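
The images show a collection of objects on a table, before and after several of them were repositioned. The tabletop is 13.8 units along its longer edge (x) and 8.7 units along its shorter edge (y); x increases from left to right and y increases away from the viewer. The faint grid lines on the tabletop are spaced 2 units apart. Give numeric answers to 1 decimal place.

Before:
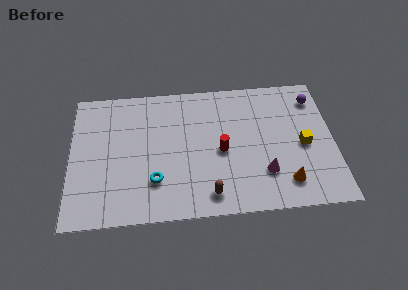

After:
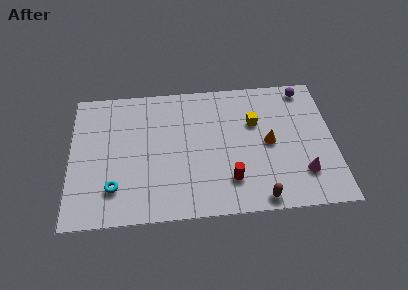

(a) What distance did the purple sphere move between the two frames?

0.9

The purple sphere was near (12.9, 7.0) before and (12.4, 7.7) after, so it travelled √(0.5² + 0.7²) ≈ 0.9 units.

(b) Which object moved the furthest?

the yellow cube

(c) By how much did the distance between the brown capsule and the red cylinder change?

-0.8

They were about 2.8 units apart before and 2.0 after — 0.8 units closer together.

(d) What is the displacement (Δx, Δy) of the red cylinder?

(0.4, -1.9)

The red cylinder was at about (7.9, 4.0) and moved to about (8.3, 2.1).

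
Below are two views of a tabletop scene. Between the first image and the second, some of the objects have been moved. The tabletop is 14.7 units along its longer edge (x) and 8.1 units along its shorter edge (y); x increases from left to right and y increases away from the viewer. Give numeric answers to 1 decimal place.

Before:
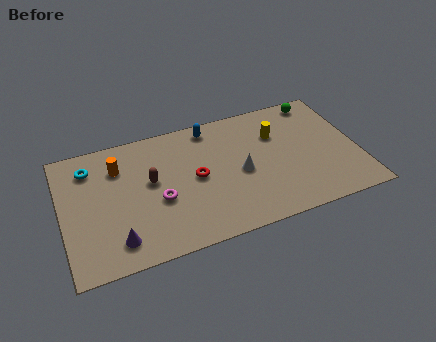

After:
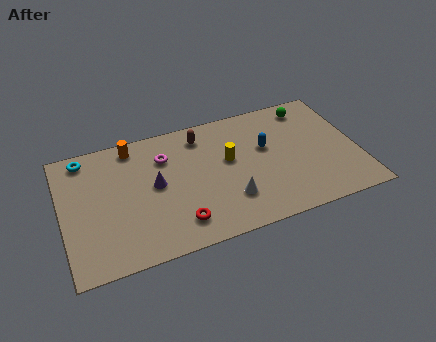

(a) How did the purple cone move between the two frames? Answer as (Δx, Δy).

(2.1, 2.8)

The purple cone started near (2.5, 1.5) and ended near (4.6, 4.3).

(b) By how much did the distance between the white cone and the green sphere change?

+1.0

Before: roughly 5.5 units apart; after: 6.5. That's 1.0 units further apart.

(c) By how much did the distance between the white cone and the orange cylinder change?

+0.3

The distance was about 6.3 in the first image and 6.6 in the second, so they moved 0.3 units further apart.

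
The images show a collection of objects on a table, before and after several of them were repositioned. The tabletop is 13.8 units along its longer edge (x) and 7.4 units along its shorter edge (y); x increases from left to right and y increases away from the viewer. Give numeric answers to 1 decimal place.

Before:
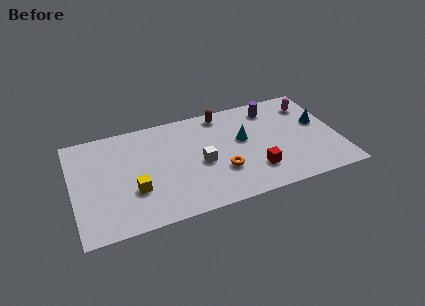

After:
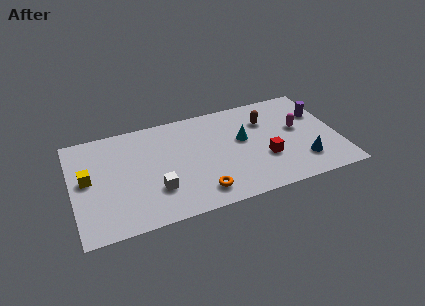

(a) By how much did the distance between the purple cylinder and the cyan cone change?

+1.7

The distance was about 2.5 in the first image and 4.2 in the second, so they moved 1.7 units further apart.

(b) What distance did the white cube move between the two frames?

2.6

The white cube was near (6.6, 3.3) before and (4.2, 2.2) after, so it travelled √(2.4² + 1.1²) ≈ 2.6 units.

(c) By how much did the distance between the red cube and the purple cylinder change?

-0.5

They were about 4.4 units apart before and 3.9 after — 0.5 units closer together.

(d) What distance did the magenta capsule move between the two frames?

1.8

The magenta capsule was near (12.6, 5.8) before and (11.8, 4.2) after, so it travelled √(0.8² + 1.6²) ≈ 1.8 units.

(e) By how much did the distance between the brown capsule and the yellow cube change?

+3.2

They were about 6.3 units apart before and 9.5 after — 3.2 units further apart.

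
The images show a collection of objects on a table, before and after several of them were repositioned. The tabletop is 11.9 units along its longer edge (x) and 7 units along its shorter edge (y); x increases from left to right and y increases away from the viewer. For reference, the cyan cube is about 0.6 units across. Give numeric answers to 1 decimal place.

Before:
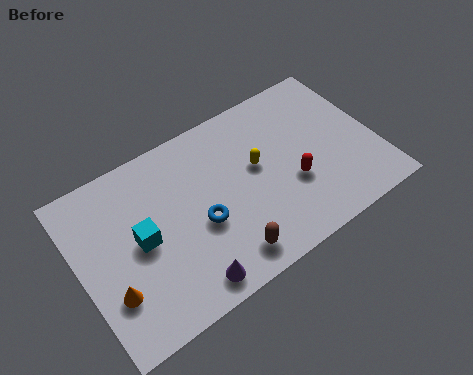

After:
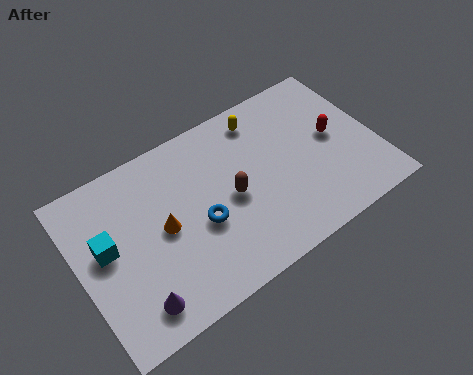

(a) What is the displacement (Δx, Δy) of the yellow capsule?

(0.5, 1.9)

From the two frames, the yellow capsule sits at roughly (7.2, 4.0) before and (7.7, 5.9) after.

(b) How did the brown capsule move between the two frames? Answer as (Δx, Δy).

(0.6, 2.2)

From the two frames, the brown capsule sits at roughly (5.4, 1.1) before and (6.0, 3.3) after.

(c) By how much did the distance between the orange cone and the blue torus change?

-2.3

They were about 3.8 units apart before and 1.5 after — 2.3 units closer together.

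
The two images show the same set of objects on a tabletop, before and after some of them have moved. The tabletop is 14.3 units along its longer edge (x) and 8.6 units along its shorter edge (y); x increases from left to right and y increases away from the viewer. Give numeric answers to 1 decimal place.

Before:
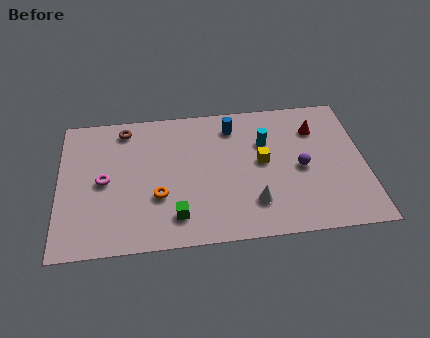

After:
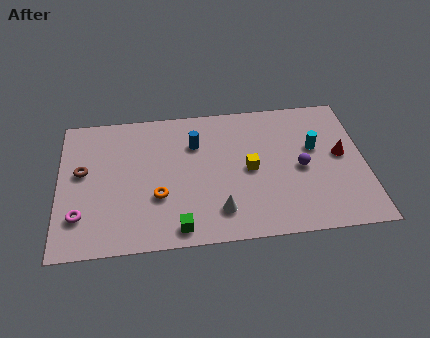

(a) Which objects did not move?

the purple sphere and the orange torus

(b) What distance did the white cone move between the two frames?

1.6

The white cone was near (9.0, 2.1) before and (7.4, 1.8) after, so it travelled √(1.6² + 0.3²) ≈ 1.6 units.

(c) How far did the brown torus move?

3.2

The brown torus was near (3.1, 7.4) before and (1.1, 4.9) after, so it travelled √(2.0² + 2.5²) ≈ 3.2 units.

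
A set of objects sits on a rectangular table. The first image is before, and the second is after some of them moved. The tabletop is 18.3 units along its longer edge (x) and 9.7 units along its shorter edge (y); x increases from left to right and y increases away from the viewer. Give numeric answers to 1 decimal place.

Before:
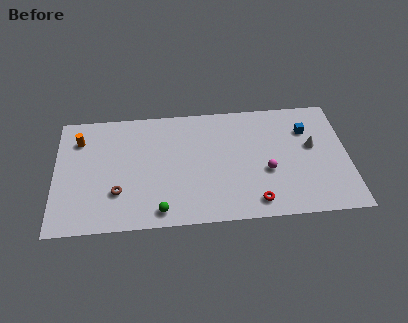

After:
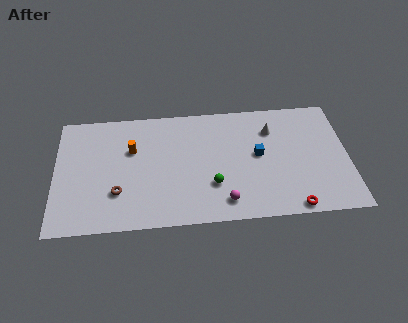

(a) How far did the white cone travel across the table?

3.0

The white cone moved from about (16.1, 5.6) to (13.6, 7.2), a distance of √(2.5² + 1.6²) ≈ 3.0.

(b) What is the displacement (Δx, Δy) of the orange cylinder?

(3.3, -1.1)

From the two frames, the orange cylinder sits at roughly (1.5, 7.4) before and (4.8, 6.3) after.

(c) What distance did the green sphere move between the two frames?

3.8

The green sphere moved from about (6.5, 1.2) to (9.8, 3.0), a distance of √(3.3² + 1.8²) ≈ 3.8.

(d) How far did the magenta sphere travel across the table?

3.5

The magenta sphere moved from about (13.2, 3.8) to (10.5, 1.6), a distance of √(2.7² + 2.2²) ≈ 3.5.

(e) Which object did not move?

the brown torus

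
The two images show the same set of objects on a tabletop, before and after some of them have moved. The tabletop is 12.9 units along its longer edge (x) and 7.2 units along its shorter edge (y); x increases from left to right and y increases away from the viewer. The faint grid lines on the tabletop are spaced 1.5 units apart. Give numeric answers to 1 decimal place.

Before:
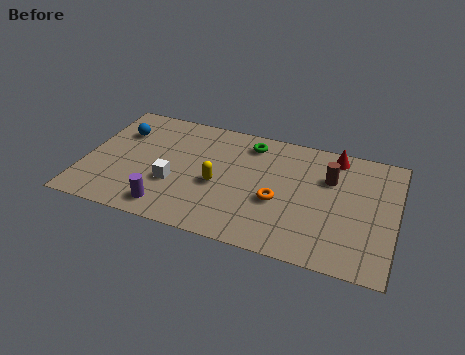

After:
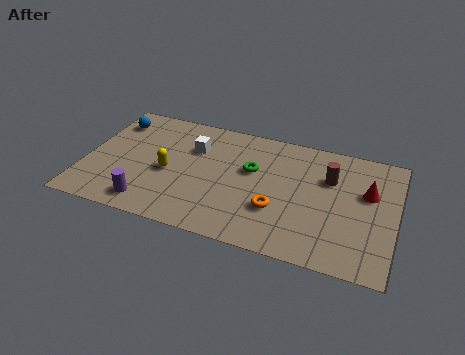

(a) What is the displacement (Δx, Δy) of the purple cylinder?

(-0.8, 0.0)

The purple cylinder was at about (3.7, 1.1) and moved to about (2.9, 1.1).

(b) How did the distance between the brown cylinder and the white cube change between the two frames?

-1.0

Before: roughly 6.7 units apart; after: 5.7. That's 1.0 units closer together.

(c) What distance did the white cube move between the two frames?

2.5

The white cube moved from about (3.8, 2.6) to (4.4, 5.0), a distance of √(0.6² + 2.4²) ≈ 2.5.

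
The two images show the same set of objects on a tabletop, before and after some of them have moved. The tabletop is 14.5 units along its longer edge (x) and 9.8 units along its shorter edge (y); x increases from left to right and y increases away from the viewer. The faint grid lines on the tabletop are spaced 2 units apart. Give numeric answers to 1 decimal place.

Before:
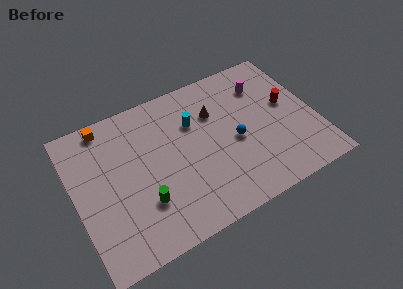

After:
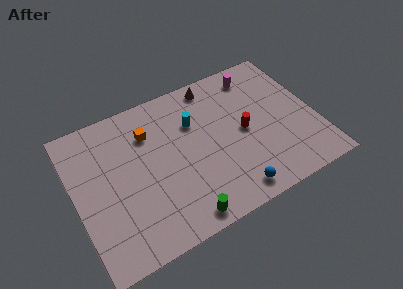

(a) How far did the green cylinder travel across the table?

2.8

The green cylinder was near (3.8, 2.9) before and (5.8, 1.0) after, so it travelled √(2.0² + 1.9²) ≈ 2.8 units.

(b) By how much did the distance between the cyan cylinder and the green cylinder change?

+0.7

They were about 5.2 units apart before and 5.9 after — 0.7 units further apart.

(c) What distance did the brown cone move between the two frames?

1.9

The brown cone was near (8.7, 6.8) before and (8.9, 8.7) after, so it travelled √(0.2² + 1.9²) ≈ 1.9 units.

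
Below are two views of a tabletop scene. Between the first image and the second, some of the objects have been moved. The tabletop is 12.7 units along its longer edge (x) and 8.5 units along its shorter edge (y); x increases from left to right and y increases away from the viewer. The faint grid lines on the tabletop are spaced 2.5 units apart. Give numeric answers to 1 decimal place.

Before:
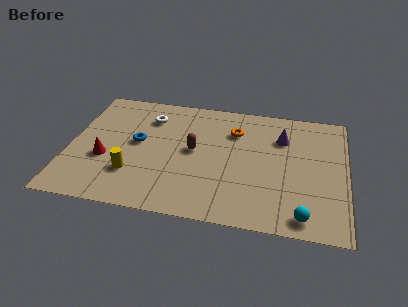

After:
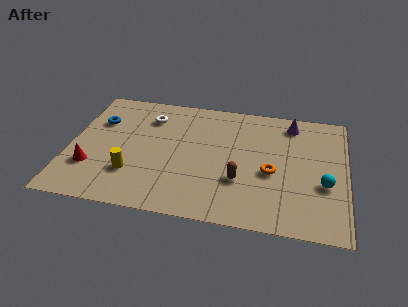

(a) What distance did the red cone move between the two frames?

0.9

The red cone was near (1.7, 3.2) before and (1.1, 2.5) after, so it travelled √(0.6² + 0.7²) ≈ 0.9 units.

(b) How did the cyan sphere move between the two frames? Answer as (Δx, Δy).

(0.9, 2.2)

The cyan sphere was at about (10.8, 1.0) and moved to about (11.7, 3.2).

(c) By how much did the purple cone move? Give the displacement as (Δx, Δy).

(0.4, 1.1)

The purple cone started near (9.7, 6.1) and ended near (10.1, 7.2).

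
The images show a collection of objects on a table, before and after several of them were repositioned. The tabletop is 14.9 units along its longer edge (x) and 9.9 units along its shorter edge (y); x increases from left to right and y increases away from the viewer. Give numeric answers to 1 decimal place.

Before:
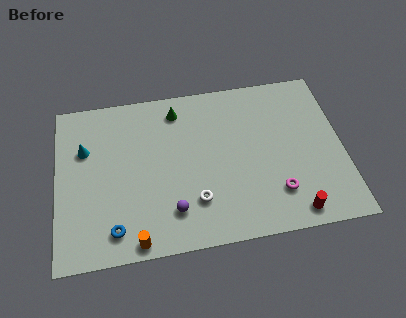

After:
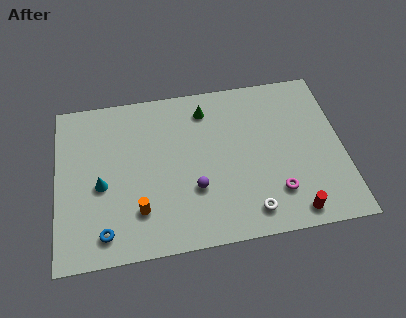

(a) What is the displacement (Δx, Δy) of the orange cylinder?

(0.2, 1.7)

From the two frames, the orange cylinder sits at roughly (4.0, 0.8) before and (4.2, 2.5) after.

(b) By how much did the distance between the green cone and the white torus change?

+1.2

Before: roughly 5.7 units apart; after: 6.9. That's 1.2 units further apart.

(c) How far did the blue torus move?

0.5

The blue torus was near (2.9, 1.6) before and (2.4, 1.5) after, so it travelled √(0.5² + 0.1²) ≈ 0.5 units.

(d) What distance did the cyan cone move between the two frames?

2.4

From (1.5, 6.6) to (2.3, 4.3), the cyan cone covered √(0.8² + 2.3²) ≈ 2.4 units.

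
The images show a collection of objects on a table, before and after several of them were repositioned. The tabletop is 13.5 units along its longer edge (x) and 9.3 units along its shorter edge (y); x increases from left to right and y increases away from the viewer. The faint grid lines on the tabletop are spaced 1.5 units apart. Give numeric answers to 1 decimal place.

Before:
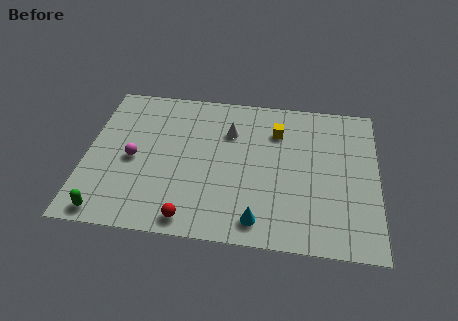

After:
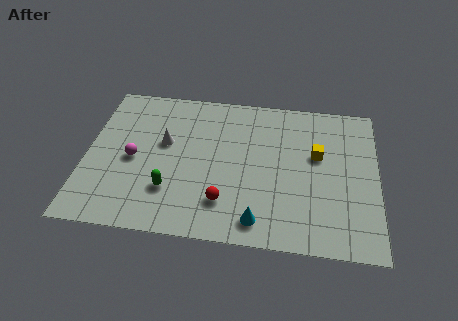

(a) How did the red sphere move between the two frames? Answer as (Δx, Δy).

(1.5, 1.2)

The red sphere started near (5.0, 1.0) and ended near (6.5, 2.2).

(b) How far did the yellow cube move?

2.3

The yellow cube was near (8.8, 6.9) before and (10.7, 5.6) after, so it travelled √(1.9² + 1.3²) ≈ 2.3 units.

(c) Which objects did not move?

the magenta sphere and the cyan cone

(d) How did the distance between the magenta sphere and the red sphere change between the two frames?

+0.5

The distance was about 4.3 in the first image and 4.8 in the second, so they moved 0.5 units further apart.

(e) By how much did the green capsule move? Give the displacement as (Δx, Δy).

(2.8, 1.7)

The green capsule started near (1.2, 0.9) and ended near (4.0, 2.6).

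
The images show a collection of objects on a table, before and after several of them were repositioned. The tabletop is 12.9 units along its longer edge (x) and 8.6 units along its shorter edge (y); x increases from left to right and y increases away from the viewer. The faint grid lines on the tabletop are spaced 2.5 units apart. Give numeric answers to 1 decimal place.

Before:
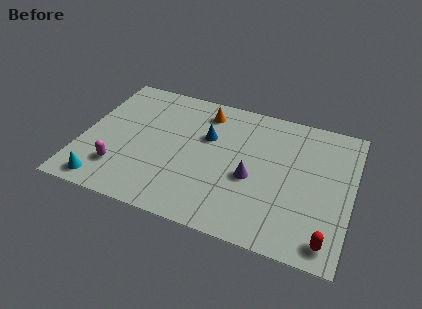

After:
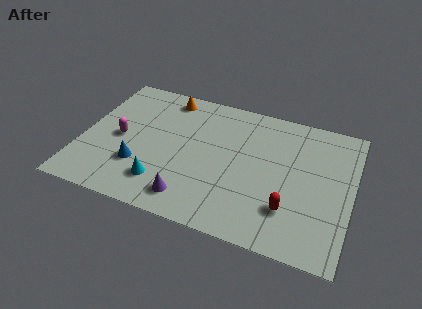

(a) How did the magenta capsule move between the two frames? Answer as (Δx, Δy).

(-0.2, 2.0)

From the two frames, the magenta capsule sits at roughly (2.0, 2.1) before and (1.8, 4.1) after.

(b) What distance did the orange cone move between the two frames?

1.9

From (5.6, 7.1) to (3.7, 7.5), the orange cone covered √(1.9² + 0.4²) ≈ 1.9 units.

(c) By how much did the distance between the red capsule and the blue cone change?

-0.3

They were about 7.5 units apart before and 7.2 after — 0.3 units closer together.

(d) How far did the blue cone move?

4.2

The blue cone moved from about (5.9, 5.5) to (2.9, 2.6), a distance of √(3.0² + 2.9²) ≈ 4.2.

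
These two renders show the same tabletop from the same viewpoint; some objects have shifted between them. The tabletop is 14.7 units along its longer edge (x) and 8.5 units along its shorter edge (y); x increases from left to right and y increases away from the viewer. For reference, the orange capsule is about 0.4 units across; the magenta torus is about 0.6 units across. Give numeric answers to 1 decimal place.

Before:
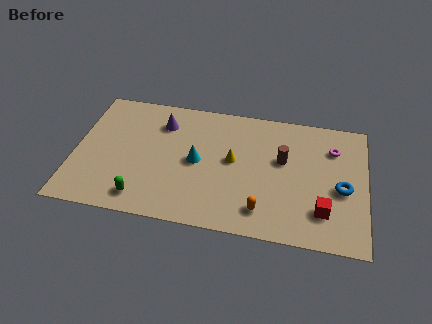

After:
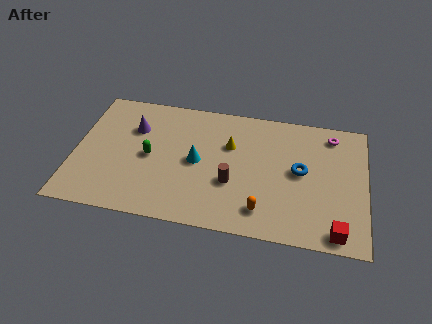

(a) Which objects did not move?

the orange capsule and the cyan cone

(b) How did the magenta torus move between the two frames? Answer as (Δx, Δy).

(-0.1, 0.9)

The magenta torus was at about (13.0, 6.3) and moved to about (12.9, 7.2).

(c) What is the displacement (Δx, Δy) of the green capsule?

(0.2, 2.8)

The green capsule started near (3.6, 1.3) and ended near (3.8, 4.1).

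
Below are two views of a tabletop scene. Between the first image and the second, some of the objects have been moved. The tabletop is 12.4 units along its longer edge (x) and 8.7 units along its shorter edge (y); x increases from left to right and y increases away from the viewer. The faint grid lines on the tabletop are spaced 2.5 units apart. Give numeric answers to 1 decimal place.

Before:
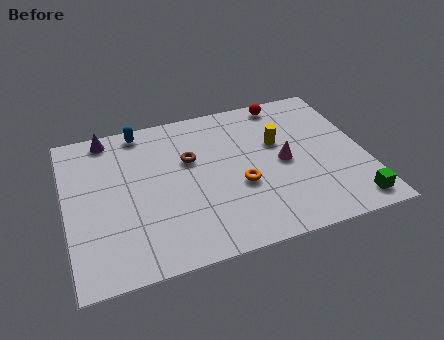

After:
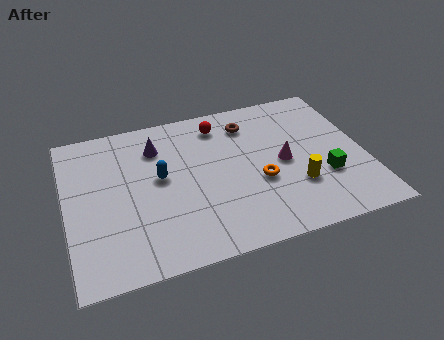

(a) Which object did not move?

the magenta cone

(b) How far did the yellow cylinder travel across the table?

2.7

From (8.9, 5.4) to (9.4, 2.7), the yellow cylinder covered √(0.5² + 2.7²) ≈ 2.7 units.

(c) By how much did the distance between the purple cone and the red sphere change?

-4.7

Before: roughly 7.5 units apart; after: 2.8. That's 4.7 units closer together.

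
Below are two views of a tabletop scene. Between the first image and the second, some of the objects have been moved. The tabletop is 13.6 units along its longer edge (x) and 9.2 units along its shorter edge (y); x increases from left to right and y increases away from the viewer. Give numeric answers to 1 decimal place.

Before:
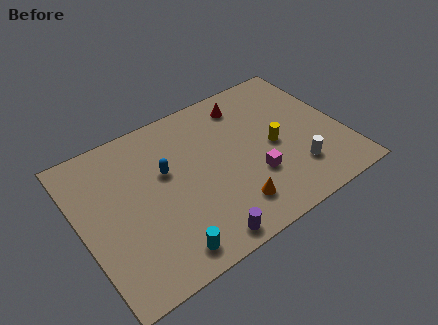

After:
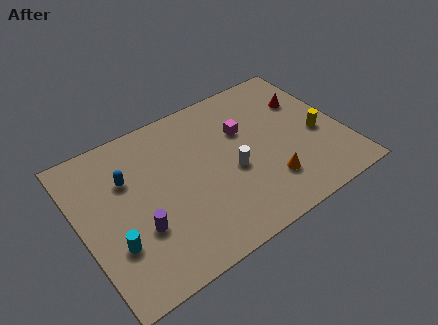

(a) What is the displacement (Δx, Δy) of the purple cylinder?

(-2.8, 2.2)

The purple cylinder started near (5.5, 0.9) and ended near (2.7, 3.1).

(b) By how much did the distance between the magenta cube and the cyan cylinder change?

+2.6

Before: roughly 5.3 units apart; after: 7.9. That's 2.6 units further apart.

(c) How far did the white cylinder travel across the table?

3.5

The white cylinder moved from about (10.8, 2.3) to (7.7, 3.9), a distance of √(3.1² + 1.6²) ≈ 3.5.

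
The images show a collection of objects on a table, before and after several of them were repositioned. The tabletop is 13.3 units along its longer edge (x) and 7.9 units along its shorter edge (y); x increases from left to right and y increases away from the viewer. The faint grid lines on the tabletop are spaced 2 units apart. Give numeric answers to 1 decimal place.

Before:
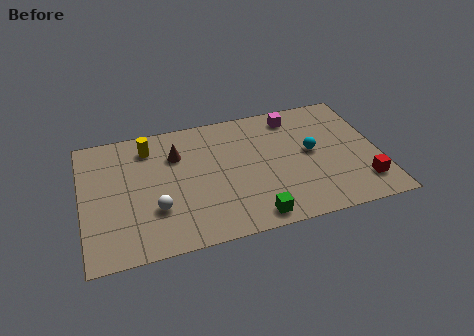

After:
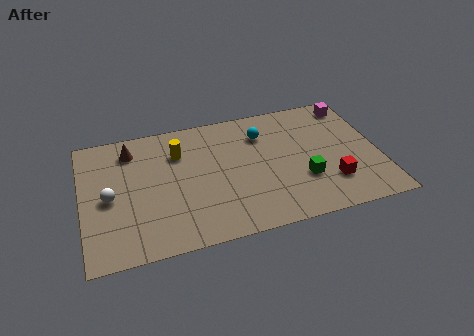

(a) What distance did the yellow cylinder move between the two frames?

1.5

The yellow cylinder moved from about (3.1, 6.4) to (4.4, 5.7), a distance of √(1.3² + 0.7²) ≈ 1.5.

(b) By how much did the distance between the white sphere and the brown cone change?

-0.4

Before: roughly 3.3 units apart; after: 2.9. That's 0.4 units closer together.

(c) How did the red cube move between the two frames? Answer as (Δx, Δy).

(-1.4, 0.4)

The red cube was at about (12.4, 1.7) and moved to about (11.0, 2.1).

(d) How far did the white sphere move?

2.3

The white sphere was near (3.2, 2.5) before and (1.2, 3.7) after, so it travelled √(2.0² + 1.2²) ≈ 2.3 units.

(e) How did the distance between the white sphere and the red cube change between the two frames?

+0.7

They were about 9.2 units apart before and 9.9 after — 0.7 units further apart.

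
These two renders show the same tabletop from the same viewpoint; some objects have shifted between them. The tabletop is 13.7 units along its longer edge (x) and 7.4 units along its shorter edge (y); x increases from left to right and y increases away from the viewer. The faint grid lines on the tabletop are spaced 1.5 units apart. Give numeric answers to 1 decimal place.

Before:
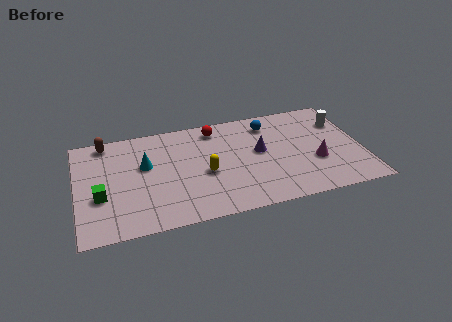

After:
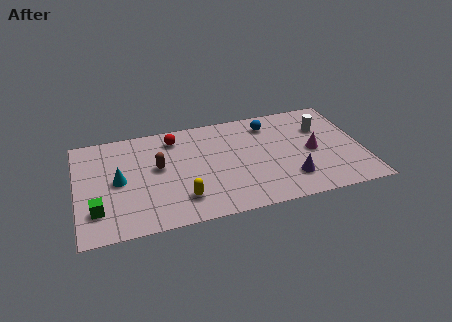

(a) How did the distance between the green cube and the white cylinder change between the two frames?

-0.6

They were about 12.1 units apart before and 11.5 after — 0.6 units closer together.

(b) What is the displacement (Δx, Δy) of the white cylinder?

(-1.0, -0.2)

The white cylinder was at about (12.9, 5.3) and moved to about (11.9, 5.1).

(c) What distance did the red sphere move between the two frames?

2.0

The red sphere was near (6.8, 6.3) before and (4.8, 6.1) after, so it travelled √(2.0² + 0.2²) ≈ 2.0 units.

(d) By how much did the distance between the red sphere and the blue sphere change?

+2.0

The distance was about 2.6 in the first image and 4.6 in the second, so they moved 2.0 units further apart.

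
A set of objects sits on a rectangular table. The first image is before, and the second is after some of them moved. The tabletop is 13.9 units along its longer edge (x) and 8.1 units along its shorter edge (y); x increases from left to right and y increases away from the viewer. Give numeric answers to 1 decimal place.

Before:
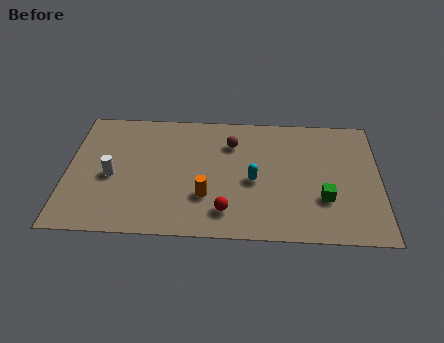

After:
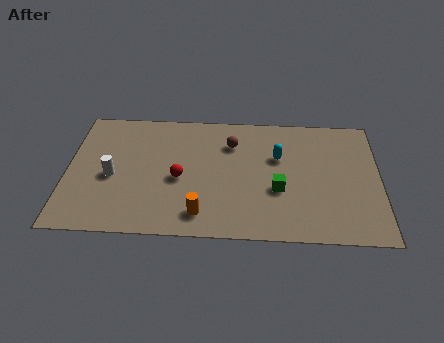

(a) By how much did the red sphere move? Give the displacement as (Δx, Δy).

(-2.1, 2.0)

The red sphere started near (7.1, 1.6) and ended near (5.0, 3.6).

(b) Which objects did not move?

the white cylinder and the brown sphere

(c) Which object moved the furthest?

the red sphere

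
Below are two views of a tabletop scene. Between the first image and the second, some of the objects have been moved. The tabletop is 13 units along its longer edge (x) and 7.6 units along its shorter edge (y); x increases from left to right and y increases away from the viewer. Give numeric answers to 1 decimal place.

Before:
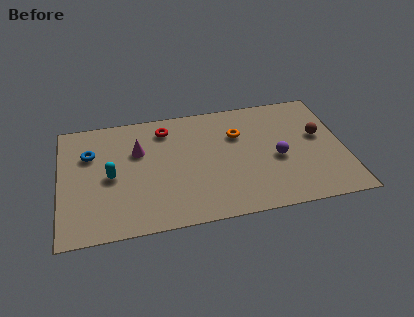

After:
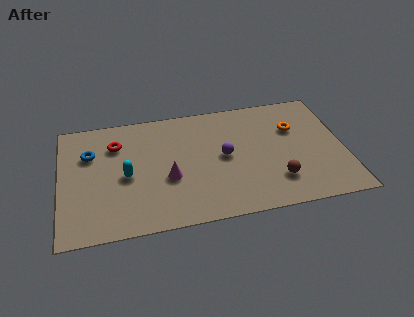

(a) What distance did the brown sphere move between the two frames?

3.3

The brown sphere moved from about (11.9, 4.4) to (9.8, 1.9), a distance of √(2.1² + 2.5²) ≈ 3.3.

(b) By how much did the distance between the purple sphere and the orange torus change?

+1.0

Before: roughly 2.5 units apart; after: 3.5. That's 1.0 units further apart.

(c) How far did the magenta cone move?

2.4

The magenta cone was near (3.6, 5.0) before and (4.9, 3.0) after, so it travelled √(1.3² + 2.0²) ≈ 2.4 units.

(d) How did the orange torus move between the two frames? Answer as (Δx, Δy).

(2.6, -0.1)

The orange torus started near (8.2, 5.2) and ended near (10.8, 5.1).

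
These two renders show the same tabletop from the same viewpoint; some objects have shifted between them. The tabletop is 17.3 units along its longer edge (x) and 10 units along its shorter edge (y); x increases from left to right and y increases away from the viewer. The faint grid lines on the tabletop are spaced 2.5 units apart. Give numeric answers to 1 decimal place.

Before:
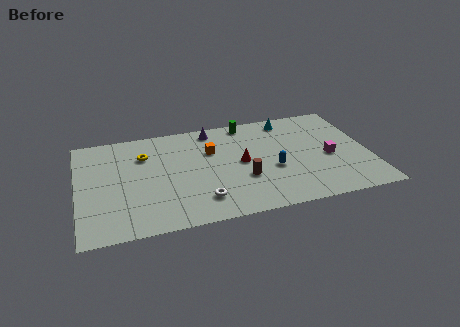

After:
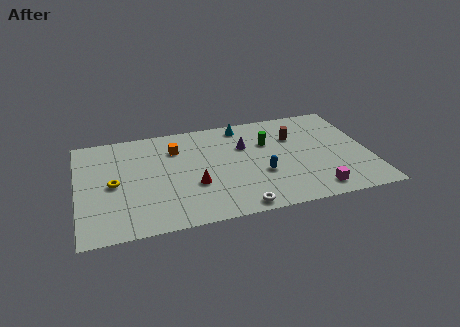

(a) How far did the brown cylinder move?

4.7

The brown cylinder moved from about (9.7, 3.5) to (13.0, 6.9), a distance of √(3.3² + 3.4²) ≈ 4.7.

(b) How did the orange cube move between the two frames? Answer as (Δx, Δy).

(-2.1, 0.7)

The orange cube started near (8.0, 6.7) and ended near (5.9, 7.4).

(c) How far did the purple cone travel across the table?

2.8

The purple cone was near (8.2, 8.8) before and (10.0, 6.7) after, so it travelled √(1.8² + 2.1²) ≈ 2.8 units.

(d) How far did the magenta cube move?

3.2

The magenta cube was near (14.9, 4.4) before and (13.8, 1.4) after, so it travelled √(1.1² + 3.0²) ≈ 3.2 units.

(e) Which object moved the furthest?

the brown cylinder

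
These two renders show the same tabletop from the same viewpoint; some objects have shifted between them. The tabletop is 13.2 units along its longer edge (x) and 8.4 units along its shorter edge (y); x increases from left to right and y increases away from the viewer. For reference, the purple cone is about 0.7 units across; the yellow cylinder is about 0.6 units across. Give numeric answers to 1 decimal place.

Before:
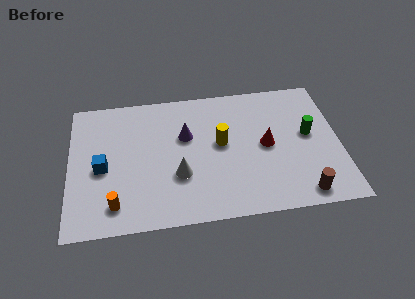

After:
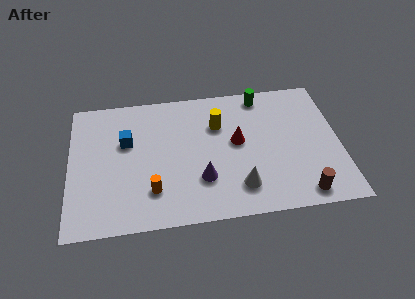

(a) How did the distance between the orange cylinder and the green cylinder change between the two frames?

-2.4

Before: roughly 10.0 units apart; after: 7.6. That's 2.4 units closer together.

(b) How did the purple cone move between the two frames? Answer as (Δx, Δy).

(0.7, -2.8)

From the two frames, the purple cone sits at roughly (5.7, 5.3) before and (6.4, 2.5) after.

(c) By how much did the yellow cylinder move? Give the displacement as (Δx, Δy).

(-0.1, 1.2)

The yellow cylinder was at about (7.4, 4.6) and moved to about (7.3, 5.8).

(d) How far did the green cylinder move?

3.6

From (11.7, 4.6) to (9.5, 7.4), the green cylinder covered √(2.2² + 2.8²) ≈ 3.6 units.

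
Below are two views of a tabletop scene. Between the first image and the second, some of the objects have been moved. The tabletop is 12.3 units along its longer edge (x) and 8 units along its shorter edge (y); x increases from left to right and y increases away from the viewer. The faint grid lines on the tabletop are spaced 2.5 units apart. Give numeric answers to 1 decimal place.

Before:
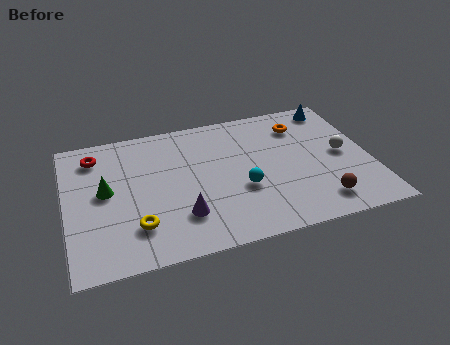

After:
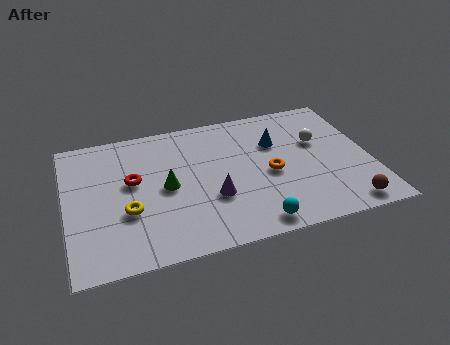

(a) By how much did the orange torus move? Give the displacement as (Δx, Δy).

(-1.5, -2.6)

The orange torus started near (9.7, 6.2) and ended near (8.2, 3.6).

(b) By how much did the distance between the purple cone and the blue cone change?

-4.5

They were about 8.3 units apart before and 3.8 after — 4.5 units closer together.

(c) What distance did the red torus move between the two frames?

2.4

The red torus was near (1.3, 6.5) before and (2.7, 4.6) after, so it travelled √(1.4² + 1.9²) ≈ 2.4 units.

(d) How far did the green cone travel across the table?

2.4

From (1.6, 4.3) to (4.0, 3.9), the green cone covered √(2.4² + 0.4²) ≈ 2.4 units.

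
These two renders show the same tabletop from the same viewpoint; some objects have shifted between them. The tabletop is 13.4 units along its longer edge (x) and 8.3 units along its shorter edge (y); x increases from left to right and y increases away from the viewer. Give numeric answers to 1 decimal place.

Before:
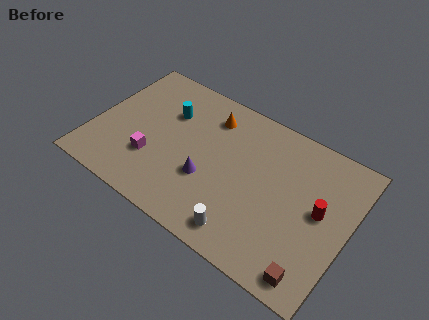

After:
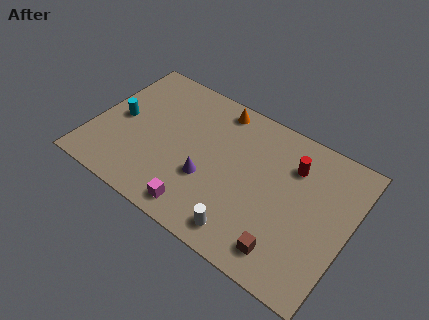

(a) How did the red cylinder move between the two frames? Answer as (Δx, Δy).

(-1.7, 1.7)

From the two frames, the red cylinder sits at roughly (11.9, 4.4) before and (10.2, 6.1) after.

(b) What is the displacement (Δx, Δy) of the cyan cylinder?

(-2.3, -1.6)

From the two frames, the cyan cylinder sits at roughly (3.6, 5.7) before and (1.3, 4.1) after.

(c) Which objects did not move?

the purple cone and the white cylinder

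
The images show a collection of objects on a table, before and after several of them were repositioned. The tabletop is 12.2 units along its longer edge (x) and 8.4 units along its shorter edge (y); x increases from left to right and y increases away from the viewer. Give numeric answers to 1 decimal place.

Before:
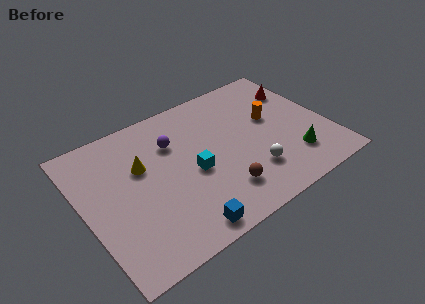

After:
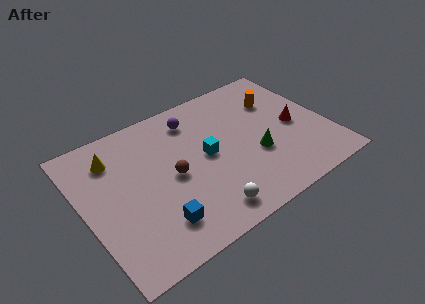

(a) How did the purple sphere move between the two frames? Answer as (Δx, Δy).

(1.2, 0.9)

The purple sphere was at about (4.7, 5.9) and moved to about (5.9, 6.8).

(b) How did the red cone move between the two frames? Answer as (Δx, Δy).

(-0.6, -2.2)

The red cone was at about (11.2, 6.1) and moved to about (10.6, 3.9).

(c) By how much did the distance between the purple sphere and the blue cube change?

+0.7

The distance was about 5.0 in the first image and 5.7 in the second, so they moved 0.7 units further apart.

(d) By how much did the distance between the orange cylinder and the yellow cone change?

+1.7

Before: roughly 6.6 units apart; after: 8.3. That's 1.7 units further apart.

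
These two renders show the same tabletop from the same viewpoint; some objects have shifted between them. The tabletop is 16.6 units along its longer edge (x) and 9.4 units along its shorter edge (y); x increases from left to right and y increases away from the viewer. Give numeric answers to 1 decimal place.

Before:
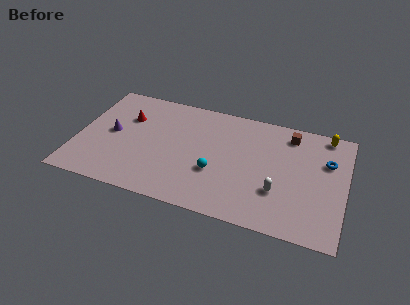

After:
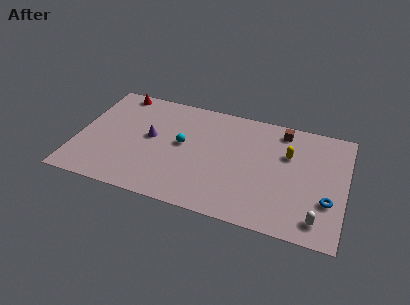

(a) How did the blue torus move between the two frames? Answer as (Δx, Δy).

(0.2, -3.2)

The blue torus started near (15.4, 6.3) and ended near (15.6, 3.1).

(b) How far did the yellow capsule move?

3.2

The yellow capsule moved from about (15.2, 8.5) to (13.0, 6.2), a distance of √(2.2² + 2.3²) ≈ 3.2.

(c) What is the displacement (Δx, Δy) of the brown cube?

(-0.5, 0.2)

From the two frames, the brown cube sits at roughly (13.0, 7.9) before and (12.5, 8.1) after.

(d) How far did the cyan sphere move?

2.8

From (8.7, 3.4) to (6.5, 5.1), the cyan sphere covered √(2.2² + 1.7²) ≈ 2.8 units.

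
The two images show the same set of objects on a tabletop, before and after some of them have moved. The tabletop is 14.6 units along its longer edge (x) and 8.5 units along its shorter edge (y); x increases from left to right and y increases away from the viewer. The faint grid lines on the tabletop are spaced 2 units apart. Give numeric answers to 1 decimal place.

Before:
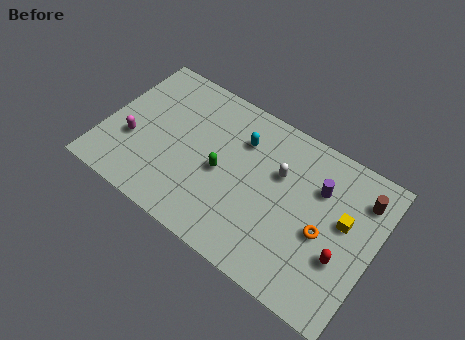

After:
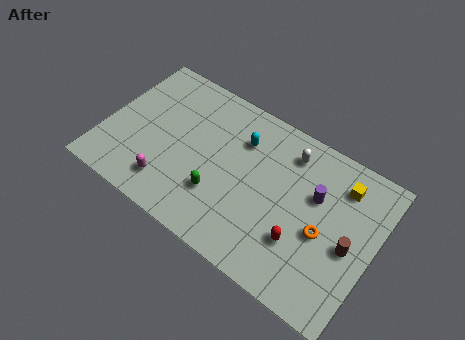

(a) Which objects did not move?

the orange torus and the cyan capsule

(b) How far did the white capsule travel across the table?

1.4

The white capsule moved from about (9.3, 5.5) to (9.6, 6.9), a distance of √(0.3² + 1.4²) ≈ 1.4.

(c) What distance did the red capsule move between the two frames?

2.1

From (13.1, 3.0) to (11.0, 2.6), the red capsule covered √(2.1² + 0.4²) ≈ 2.1 units.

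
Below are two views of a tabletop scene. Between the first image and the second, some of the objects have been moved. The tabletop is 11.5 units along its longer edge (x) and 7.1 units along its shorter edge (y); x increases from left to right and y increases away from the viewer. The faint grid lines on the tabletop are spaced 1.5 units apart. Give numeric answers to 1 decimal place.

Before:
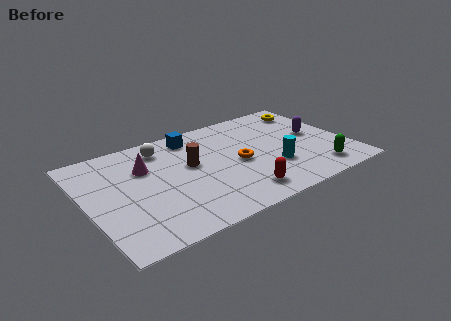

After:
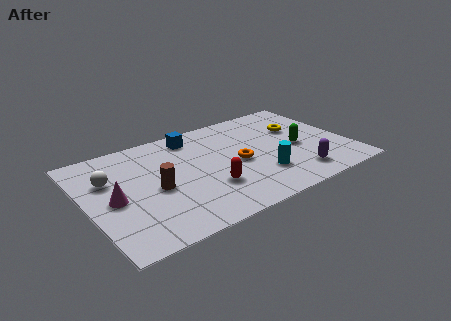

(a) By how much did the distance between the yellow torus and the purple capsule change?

+1.4

The distance was about 2.0 in the first image and 3.4 in the second, so they moved 1.4 units further apart.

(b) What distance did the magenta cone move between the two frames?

2.2

From (2.7, 4.8) to (1.1, 3.3), the magenta cone covered √(1.6² + 1.5²) ≈ 2.2 units.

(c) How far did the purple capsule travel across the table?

2.8

The purple capsule moved from about (10.2, 3.8) to (8.9, 1.3), a distance of √(1.3² + 2.5²) ≈ 2.8.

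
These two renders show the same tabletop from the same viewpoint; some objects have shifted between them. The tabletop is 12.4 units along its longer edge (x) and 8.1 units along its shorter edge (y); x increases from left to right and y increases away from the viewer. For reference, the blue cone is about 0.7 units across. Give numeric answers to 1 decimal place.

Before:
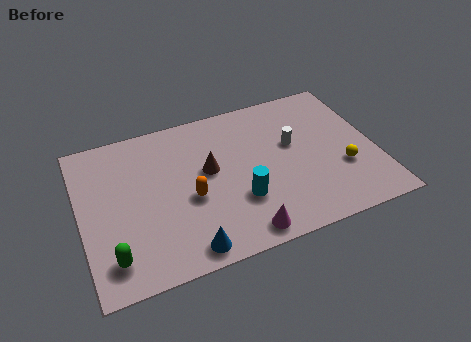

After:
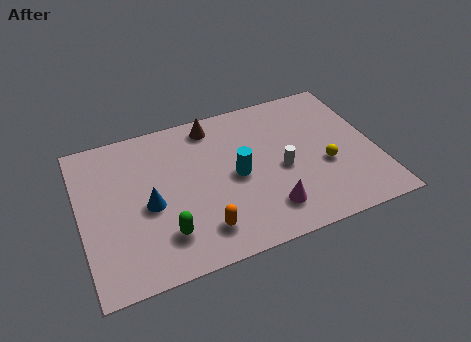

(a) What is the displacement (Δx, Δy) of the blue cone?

(-1.3, 2.7)

The blue cone started near (4.1, 0.9) and ended near (2.8, 3.6).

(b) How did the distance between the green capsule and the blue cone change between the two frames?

-1.3

Before: roughly 3.1 units apart; after: 1.8. That's 1.3 units closer together.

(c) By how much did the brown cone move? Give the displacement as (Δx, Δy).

(0.4, 2.4)

The brown cone was at about (5.4, 4.6) and moved to about (5.8, 7.0).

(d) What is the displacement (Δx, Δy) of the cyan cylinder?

(0.0, 1.3)

The cyan cylinder was at about (6.5, 2.6) and moved to about (6.5, 3.9).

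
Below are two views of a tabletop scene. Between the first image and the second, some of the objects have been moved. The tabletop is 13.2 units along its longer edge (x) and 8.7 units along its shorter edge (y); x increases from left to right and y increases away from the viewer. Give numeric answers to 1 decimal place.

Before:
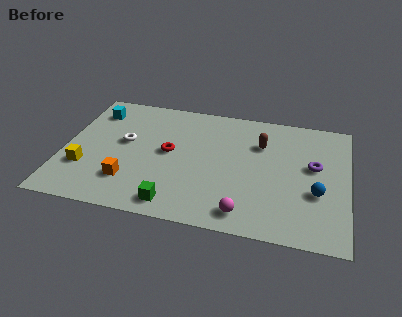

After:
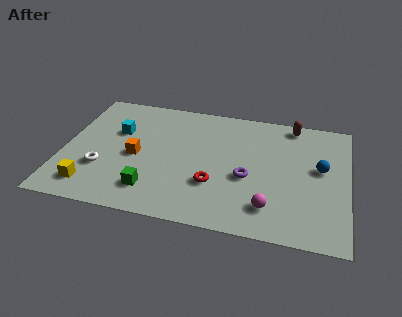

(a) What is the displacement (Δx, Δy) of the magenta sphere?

(1.1, 0.6)

The magenta sphere was at about (8.6, 1.2) and moved to about (9.7, 1.8).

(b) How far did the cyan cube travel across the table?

1.8

The cyan cube was near (1.2, 6.9) before and (2.4, 5.6) after, so it travelled √(1.2² + 1.3²) ≈ 1.8 units.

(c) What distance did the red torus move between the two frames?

2.8

From (4.9, 4.6) to (7.1, 2.8), the red torus covered √(2.2² + 1.8²) ≈ 2.8 units.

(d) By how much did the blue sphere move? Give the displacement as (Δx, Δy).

(0.1, 1.7)

From the two frames, the blue sphere sits at roughly (11.8, 3.2) before and (11.9, 4.9) after.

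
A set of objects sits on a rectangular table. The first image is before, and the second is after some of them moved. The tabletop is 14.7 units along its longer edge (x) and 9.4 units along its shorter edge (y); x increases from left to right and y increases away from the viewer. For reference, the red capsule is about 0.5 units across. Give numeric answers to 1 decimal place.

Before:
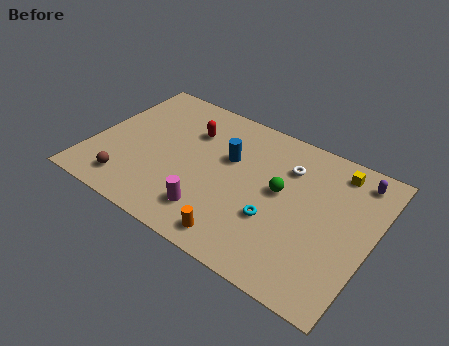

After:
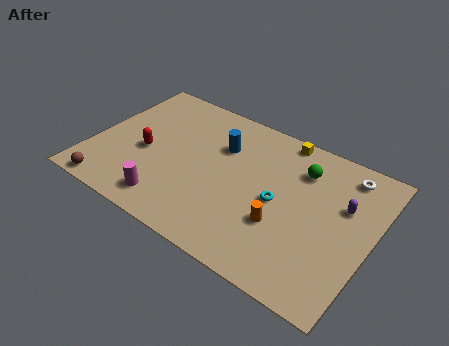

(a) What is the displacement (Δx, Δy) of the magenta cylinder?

(-2.2, -0.5)

From the two frames, the magenta cylinder sits at roughly (6.8, 2.0) before and (4.6, 1.5) after.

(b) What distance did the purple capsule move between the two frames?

2.0

The purple capsule moved from about (13.5, 8.0) to (13.1, 6.0), a distance of √(0.4² + 2.0²) ≈ 2.0.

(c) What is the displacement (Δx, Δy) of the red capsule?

(-2.0, -2.6)

The red capsule was at about (4.8, 6.7) and moved to about (2.8, 4.1).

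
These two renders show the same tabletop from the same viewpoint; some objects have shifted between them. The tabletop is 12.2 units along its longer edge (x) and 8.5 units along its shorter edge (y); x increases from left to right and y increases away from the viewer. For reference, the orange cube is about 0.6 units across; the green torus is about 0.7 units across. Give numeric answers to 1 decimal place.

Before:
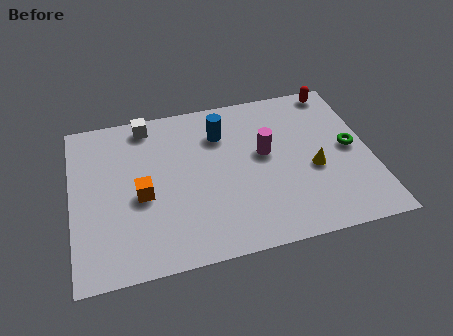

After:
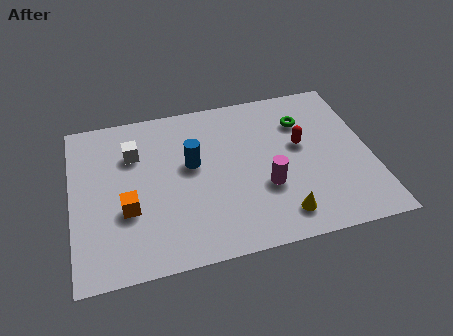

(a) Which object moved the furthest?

the red capsule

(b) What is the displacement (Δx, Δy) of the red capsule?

(-1.7, -2.8)

From the two frames, the red capsule sits at roughly (11.1, 7.7) before and (9.4, 4.9) after.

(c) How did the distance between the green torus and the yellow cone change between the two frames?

+3.2

Before: roughly 1.8 units apart; after: 5.0. That's 3.2 units further apart.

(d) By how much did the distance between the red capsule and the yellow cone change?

-0.7

The distance was about 4.4 in the first image and 3.7 in the second, so they moved 0.7 units closer together.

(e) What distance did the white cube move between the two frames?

1.6

The white cube was near (3.2, 7.5) before and (2.6, 6.0) after, so it travelled √(0.6² + 1.5²) ≈ 1.6 units.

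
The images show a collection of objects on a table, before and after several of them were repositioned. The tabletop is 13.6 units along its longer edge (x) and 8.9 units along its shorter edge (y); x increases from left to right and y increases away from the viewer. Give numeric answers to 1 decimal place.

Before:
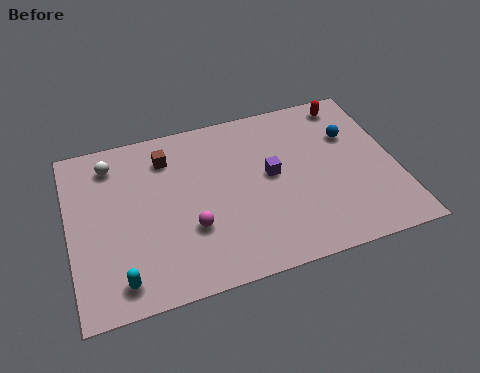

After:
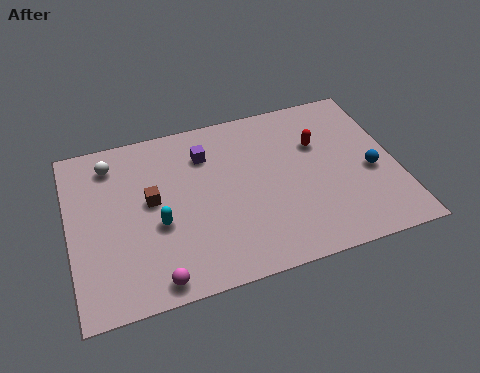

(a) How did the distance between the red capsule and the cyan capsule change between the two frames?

-4.7

They were about 12.0 units apart before and 7.3 after — 4.7 units closer together.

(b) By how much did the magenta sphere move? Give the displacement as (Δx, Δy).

(-1.6, -2.1)

The magenta sphere started near (4.9, 3.0) and ended near (3.3, 0.9).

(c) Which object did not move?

the white sphere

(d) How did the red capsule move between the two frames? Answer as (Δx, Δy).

(-1.5, -1.9)

The red capsule was at about (12.0, 7.8) and moved to about (10.5, 5.9).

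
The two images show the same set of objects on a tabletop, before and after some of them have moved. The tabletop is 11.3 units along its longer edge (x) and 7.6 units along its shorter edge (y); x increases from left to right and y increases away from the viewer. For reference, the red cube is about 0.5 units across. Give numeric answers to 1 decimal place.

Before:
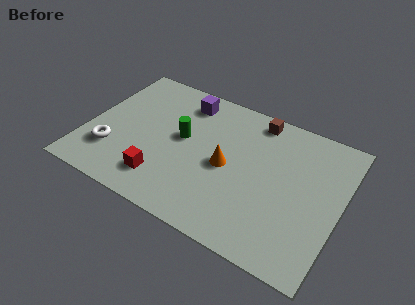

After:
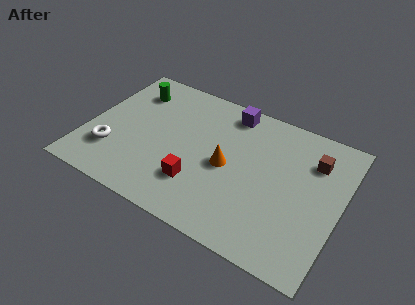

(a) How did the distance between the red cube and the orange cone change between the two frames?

-1.4

Before: roughly 3.3 units apart; after: 1.9. That's 1.4 units closer together.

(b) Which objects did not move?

the orange cone and the white torus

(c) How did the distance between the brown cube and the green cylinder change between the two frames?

+4.4

The distance was about 3.9 in the first image and 8.3 in the second, so they moved 4.4 units further apart.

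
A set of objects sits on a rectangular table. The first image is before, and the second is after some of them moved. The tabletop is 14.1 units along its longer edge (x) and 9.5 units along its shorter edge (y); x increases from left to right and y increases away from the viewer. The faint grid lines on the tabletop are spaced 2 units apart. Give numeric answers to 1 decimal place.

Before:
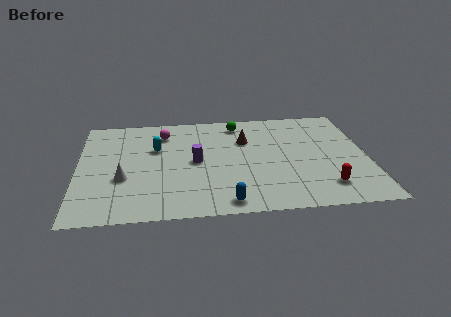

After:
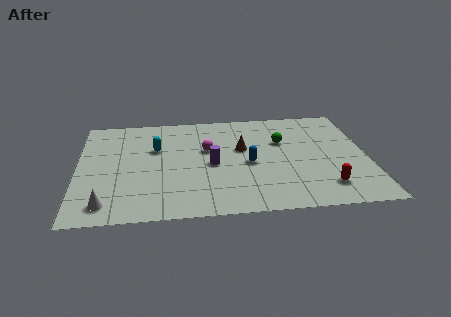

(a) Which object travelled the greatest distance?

the blue capsule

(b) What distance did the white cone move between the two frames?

2.2

The white cone moved from about (2.2, 3.5) to (1.4, 1.4), a distance of √(0.8² + 2.1²) ≈ 2.2.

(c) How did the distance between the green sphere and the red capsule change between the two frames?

-2.7

The distance was about 7.4 in the first image and 4.7 in the second, so they moved 2.7 units closer together.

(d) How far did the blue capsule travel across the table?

3.5

From (7.1, 1.0) to (8.3, 4.3), the blue capsule covered √(1.2² + 3.3²) ≈ 3.5 units.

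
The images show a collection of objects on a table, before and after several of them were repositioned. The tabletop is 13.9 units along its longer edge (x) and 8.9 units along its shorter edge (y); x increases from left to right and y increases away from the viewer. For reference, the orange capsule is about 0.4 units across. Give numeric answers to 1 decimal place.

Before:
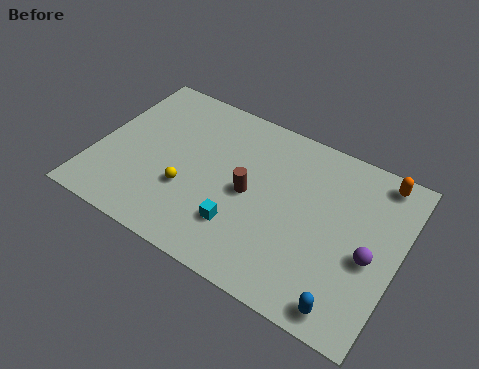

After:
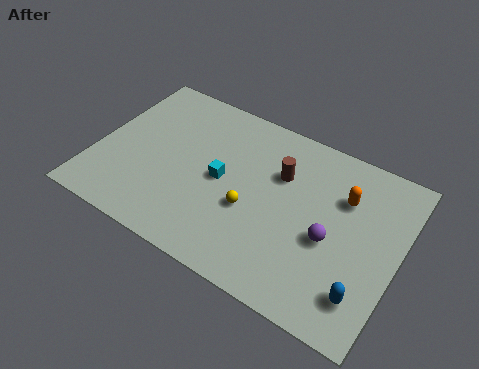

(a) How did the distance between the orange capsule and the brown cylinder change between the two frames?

-3.7

They were about 6.6 units apart before and 2.9 after — 3.7 units closer together.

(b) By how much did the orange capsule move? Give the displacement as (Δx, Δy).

(-1.4, -1.7)

From the two frames, the orange capsule sits at roughly (12.6, 7.9) before and (11.2, 6.2) after.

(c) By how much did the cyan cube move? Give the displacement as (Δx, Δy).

(-1.2, 2.0)

The cyan cube was at about (7.0, 2.4) and moved to about (5.8, 4.4).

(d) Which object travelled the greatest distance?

the yellow sphere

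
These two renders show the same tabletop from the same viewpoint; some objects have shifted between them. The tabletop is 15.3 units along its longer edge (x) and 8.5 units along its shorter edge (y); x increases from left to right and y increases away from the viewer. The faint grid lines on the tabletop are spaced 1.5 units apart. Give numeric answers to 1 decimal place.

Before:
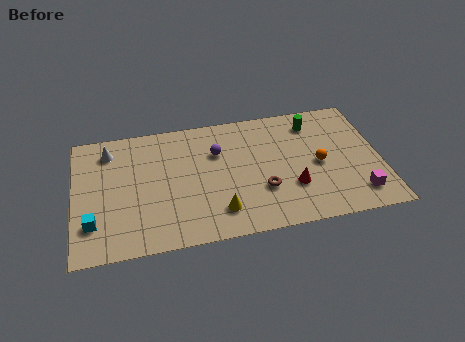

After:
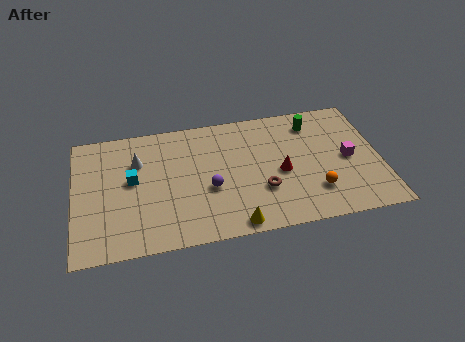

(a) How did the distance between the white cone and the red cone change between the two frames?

-2.5

Before: roughly 9.9 units apart; after: 7.4. That's 2.5 units closer together.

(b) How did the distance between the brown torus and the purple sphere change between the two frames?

-1.0

The distance was about 3.7 in the first image and 2.7 in the second, so they moved 1.0 units closer together.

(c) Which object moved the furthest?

the cyan cube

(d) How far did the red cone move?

1.2

From (10.8, 2.7) to (10.3, 3.8), the red cone covered √(0.5² + 1.1²) ≈ 1.2 units.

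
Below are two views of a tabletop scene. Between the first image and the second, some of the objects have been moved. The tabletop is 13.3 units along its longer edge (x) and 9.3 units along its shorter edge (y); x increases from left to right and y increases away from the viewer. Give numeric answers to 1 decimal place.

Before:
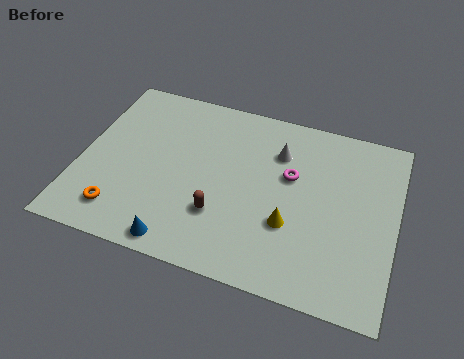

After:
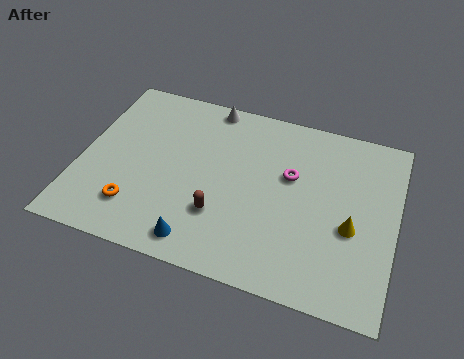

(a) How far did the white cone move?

3.5

The white cone moved from about (8.2, 6.8) to (5.1, 8.5), a distance of √(3.1² + 1.7²) ≈ 3.5.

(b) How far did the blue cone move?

0.9

The blue cone was near (4.6, 0.9) before and (5.4, 1.2) after, so it travelled √(0.8² + 0.3²) ≈ 0.9 units.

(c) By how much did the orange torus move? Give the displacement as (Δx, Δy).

(0.6, 0.4)

The orange torus started near (2.0, 1.7) and ended near (2.6, 2.1).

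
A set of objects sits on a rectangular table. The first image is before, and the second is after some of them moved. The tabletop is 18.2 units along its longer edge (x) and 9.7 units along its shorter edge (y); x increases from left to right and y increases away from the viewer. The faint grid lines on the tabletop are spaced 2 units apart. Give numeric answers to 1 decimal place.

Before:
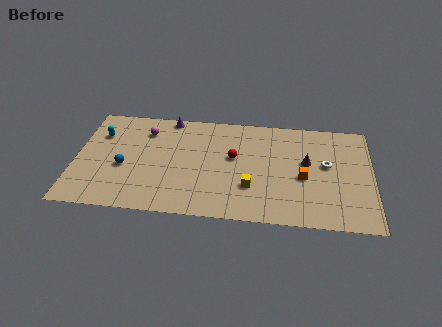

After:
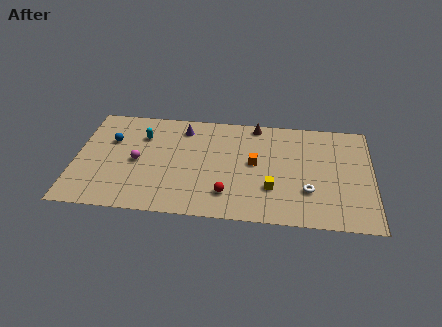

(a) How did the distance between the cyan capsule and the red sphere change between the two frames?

-1.2

The distance was about 8.4 in the first image and 7.2 in the second, so they moved 1.2 units closer together.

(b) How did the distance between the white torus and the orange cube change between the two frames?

+2.1

The distance was about 1.9 in the first image and 4.0 in the second, so they moved 2.1 units further apart.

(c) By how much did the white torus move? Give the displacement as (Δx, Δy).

(-1.1, -2.5)

From the two frames, the white torus sits at roughly (15.4, 5.5) before and (14.3, 3.0) after.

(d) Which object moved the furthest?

the brown cone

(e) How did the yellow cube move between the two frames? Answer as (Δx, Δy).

(1.3, 0.0)

The yellow cube started near (10.8, 3.0) and ended near (12.1, 3.0).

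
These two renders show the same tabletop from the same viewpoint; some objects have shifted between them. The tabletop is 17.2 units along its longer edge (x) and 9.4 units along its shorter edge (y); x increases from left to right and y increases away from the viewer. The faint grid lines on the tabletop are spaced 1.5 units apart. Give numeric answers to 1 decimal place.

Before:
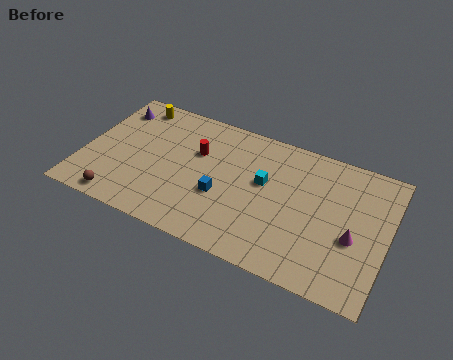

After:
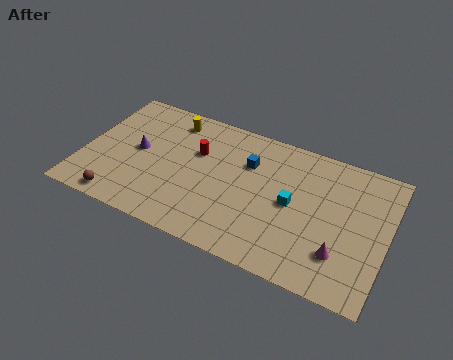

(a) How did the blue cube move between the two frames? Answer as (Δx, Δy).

(1.2, 2.9)

The blue cube was at about (8.0, 3.6) and moved to about (9.2, 6.5).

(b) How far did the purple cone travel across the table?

3.2

The purple cone was near (1.2, 7.5) before and (3.0, 4.9) after, so it travelled √(1.8² + 2.6²) ≈ 3.2 units.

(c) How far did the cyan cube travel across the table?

1.9

The cyan cube was near (10.2, 5.5) before and (11.9, 4.7) after, so it travelled √(1.7² + 0.8²) ≈ 1.9 units.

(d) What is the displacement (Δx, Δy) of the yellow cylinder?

(2.3, -0.3)

From the two frames, the yellow cylinder sits at roughly (2.3, 8.2) before and (4.6, 7.9) after.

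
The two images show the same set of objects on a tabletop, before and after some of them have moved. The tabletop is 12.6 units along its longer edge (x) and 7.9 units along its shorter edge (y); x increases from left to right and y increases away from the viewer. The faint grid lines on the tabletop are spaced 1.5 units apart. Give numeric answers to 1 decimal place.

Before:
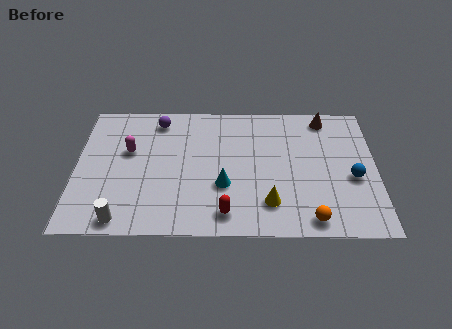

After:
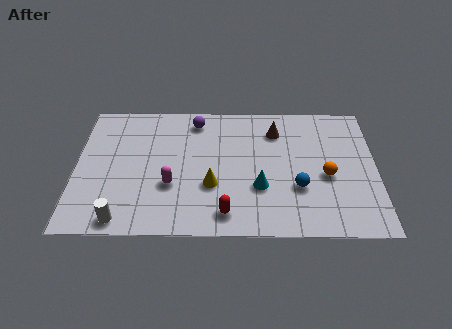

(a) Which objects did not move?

the red capsule and the white cylinder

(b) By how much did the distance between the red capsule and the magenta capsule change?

-2.7

They were about 5.5 units apart before and 2.8 after — 2.7 units closer together.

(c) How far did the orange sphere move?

2.6

The orange sphere was near (9.8, 0.9) before and (10.5, 3.4) after, so it travelled √(0.7² + 2.5²) ≈ 2.6 units.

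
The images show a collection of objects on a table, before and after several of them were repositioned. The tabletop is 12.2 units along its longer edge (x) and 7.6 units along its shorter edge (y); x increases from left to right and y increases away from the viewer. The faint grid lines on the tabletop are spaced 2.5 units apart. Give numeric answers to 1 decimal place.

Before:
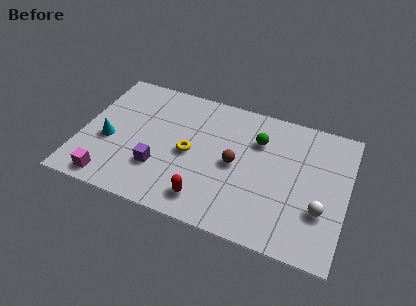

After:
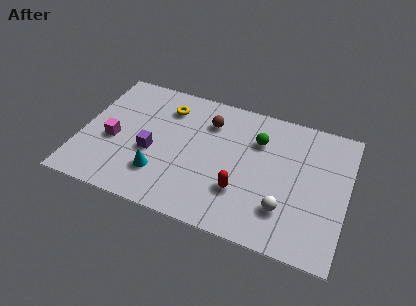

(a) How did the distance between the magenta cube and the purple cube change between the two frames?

-0.7

Before: roughly 2.5 units apart; after: 1.8. That's 0.7 units closer together.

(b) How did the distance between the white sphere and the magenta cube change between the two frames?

-1.5

The distance was about 9.6 in the first image and 8.1 in the second, so they moved 1.5 units closer together.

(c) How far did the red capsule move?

1.8

The red capsule was near (6.0, 1.3) before and (7.5, 2.3) after, so it travelled √(1.5² + 1.0²) ≈ 1.8 units.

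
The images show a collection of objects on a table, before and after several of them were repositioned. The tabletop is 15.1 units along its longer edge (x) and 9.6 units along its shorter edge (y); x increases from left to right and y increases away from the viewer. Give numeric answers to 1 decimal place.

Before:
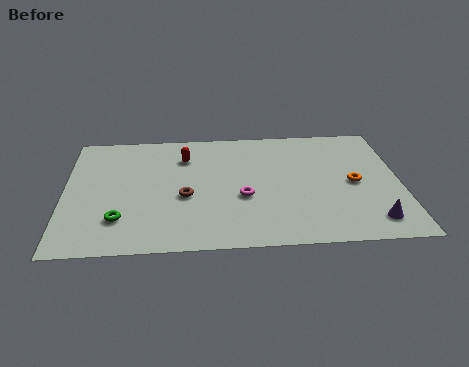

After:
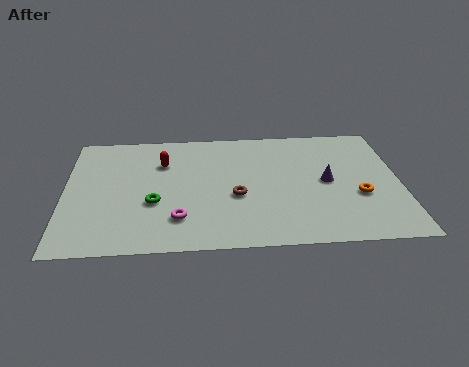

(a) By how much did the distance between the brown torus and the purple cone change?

-4.4

Before: roughly 8.6 units apart; after: 4.2. That's 4.4 units closer together.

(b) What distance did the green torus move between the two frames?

1.9

The green torus moved from about (2.5, 2.4) to (4.0, 3.6), a distance of √(1.5² + 1.2²) ≈ 1.9.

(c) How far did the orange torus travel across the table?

1.0

From (13.0, 4.6) to (13.2, 3.6), the orange torus covered √(0.2² + 1.0²) ≈ 1.0 units.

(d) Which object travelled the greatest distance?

the purple cone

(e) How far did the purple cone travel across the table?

3.7

From (13.7, 1.6) to (11.8, 4.8), the purple cone covered √(1.9² + 3.2²) ≈ 3.7 units.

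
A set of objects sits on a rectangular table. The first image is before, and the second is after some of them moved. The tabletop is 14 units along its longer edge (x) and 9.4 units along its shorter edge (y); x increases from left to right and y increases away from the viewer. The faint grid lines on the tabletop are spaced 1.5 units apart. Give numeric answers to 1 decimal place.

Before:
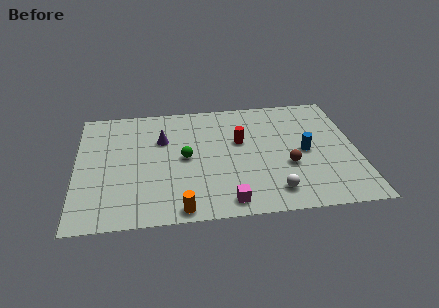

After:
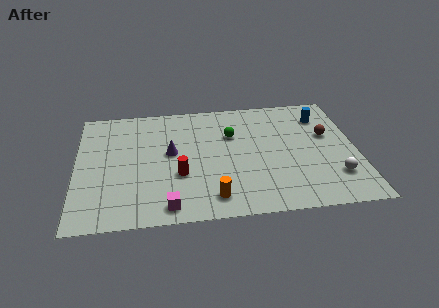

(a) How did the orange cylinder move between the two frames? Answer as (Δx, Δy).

(1.6, 0.7)

The orange cylinder started near (5.1, 0.8) and ended near (6.7, 1.5).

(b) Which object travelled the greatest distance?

the red cylinder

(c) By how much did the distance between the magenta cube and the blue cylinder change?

+4.8

They were about 5.2 units apart before and 10.0 after — 4.8 units further apart.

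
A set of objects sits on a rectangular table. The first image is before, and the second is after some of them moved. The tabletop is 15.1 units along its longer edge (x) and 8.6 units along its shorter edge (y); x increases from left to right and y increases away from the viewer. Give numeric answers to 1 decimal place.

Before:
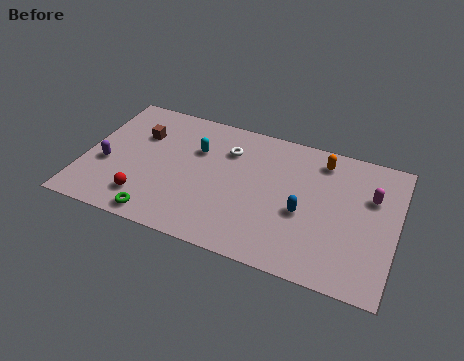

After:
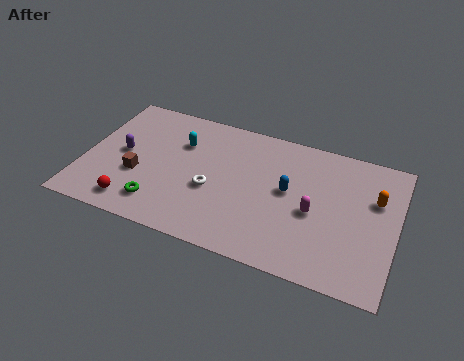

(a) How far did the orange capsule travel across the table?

3.1

The orange capsule moved from about (11.3, 7.2) to (14.0, 5.6), a distance of √(2.7² + 1.6²) ≈ 3.1.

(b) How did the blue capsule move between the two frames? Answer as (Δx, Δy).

(-0.8, 1.1)

From the two frames, the blue capsule sits at roughly (10.7, 3.6) before and (9.9, 4.7) after.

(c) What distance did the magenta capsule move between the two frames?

3.2

The magenta capsule moved from about (13.8, 5.7) to (11.2, 3.8), a distance of √(2.6² + 1.9²) ≈ 3.2.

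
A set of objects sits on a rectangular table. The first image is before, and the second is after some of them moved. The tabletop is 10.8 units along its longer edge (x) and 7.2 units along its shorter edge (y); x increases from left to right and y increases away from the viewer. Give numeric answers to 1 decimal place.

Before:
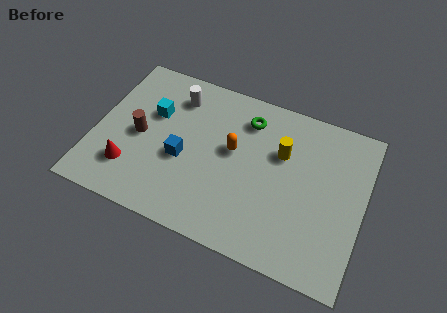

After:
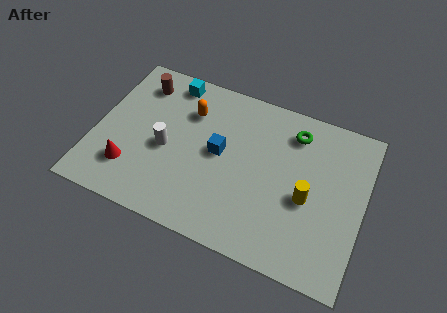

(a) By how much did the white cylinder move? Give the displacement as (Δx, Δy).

(-0.1, -2.5)

From the two frames, the white cylinder sits at roughly (3.0, 5.7) before and (2.9, 3.2) after.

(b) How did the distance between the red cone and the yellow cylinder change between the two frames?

+0.6

The distance was about 6.5 in the first image and 7.1 in the second, so they moved 0.6 units further apart.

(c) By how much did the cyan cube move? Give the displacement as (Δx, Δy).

(0.5, 1.7)

The cyan cube started near (2.2, 4.6) and ended near (2.7, 6.3).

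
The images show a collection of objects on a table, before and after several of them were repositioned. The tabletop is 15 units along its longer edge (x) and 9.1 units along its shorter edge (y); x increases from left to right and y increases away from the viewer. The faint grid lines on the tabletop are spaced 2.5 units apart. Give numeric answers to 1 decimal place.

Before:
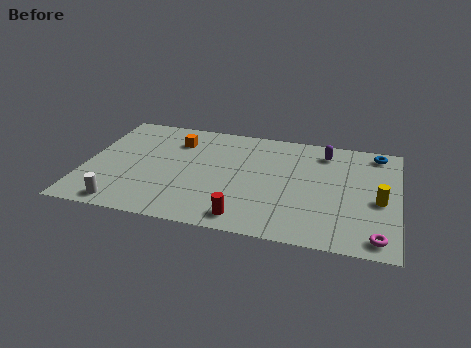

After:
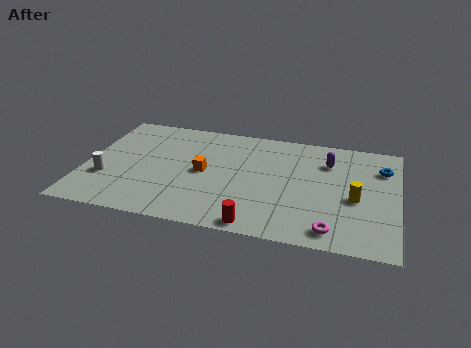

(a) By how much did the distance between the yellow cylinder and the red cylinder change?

-1.3

Before: roughly 6.8 units apart; after: 5.5. That's 1.3 units closer together.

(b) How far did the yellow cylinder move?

1.1

From (14.1, 4.0) to (13.0, 3.9), the yellow cylinder covered √(1.1² + 0.1²) ≈ 1.1 units.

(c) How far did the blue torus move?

1.3

The blue torus moved from about (13.9, 8.0) to (14.2, 6.7), a distance of √(0.3² + 1.3²) ≈ 1.3.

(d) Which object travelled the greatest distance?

the orange cube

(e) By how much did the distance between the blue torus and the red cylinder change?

-0.9

The distance was about 9.1 in the first image and 8.2 in the second, so they moved 0.9 units closer together.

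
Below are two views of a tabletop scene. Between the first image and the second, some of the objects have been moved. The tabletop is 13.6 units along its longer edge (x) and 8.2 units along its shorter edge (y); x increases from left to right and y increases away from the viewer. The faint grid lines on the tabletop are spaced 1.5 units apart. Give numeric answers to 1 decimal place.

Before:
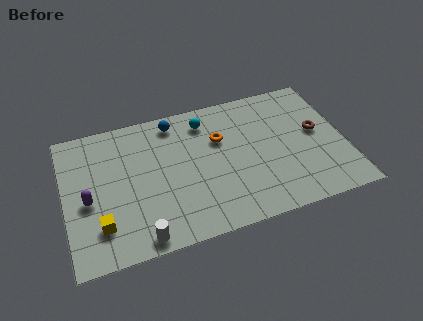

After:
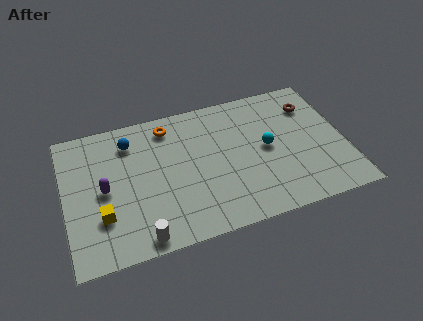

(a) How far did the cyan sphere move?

3.8

From (7.0, 6.7) to (9.8, 4.2), the cyan sphere covered √(2.8² + 2.5²) ≈ 3.8 units.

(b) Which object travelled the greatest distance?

the cyan sphere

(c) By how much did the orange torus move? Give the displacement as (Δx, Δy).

(-2.4, 1.5)

The orange torus started near (7.6, 5.4) and ended near (5.2, 6.9).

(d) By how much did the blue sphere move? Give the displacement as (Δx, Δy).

(-2.2, -0.6)

The blue sphere was at about (5.5, 7.1) and moved to about (3.3, 6.5).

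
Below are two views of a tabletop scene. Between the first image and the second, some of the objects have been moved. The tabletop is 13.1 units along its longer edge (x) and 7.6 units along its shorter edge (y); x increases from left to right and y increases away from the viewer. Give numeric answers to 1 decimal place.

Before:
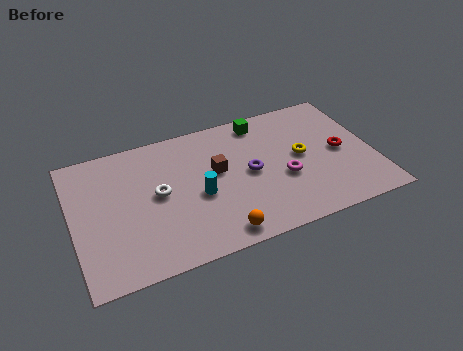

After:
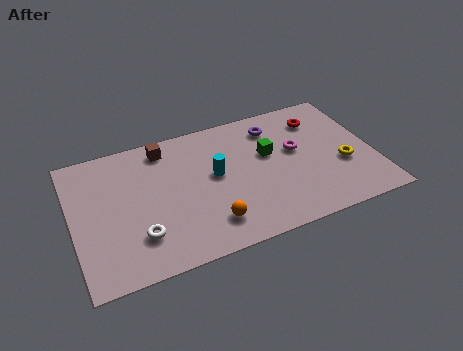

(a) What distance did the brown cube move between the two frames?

3.0

From (6.3, 4.4) to (4.2, 6.5), the brown cube covered √(2.1² + 2.1²) ≈ 3.0 units.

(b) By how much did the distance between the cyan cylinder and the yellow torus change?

+1.0

Before: roughly 4.7 units apart; after: 5.7. That's 1.0 units further apart.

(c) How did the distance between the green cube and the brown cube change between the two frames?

+1.7

The distance was about 3.1 in the first image and 4.8 in the second, so they moved 1.7 units further apart.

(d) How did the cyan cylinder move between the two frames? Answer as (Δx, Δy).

(0.8, 0.9)

The cyan cylinder started near (5.4, 3.3) and ended near (6.2, 4.2).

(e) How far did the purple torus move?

2.6

The purple torus was near (7.7, 3.8) before and (9.0, 6.1) after, so it travelled √(1.3² + 2.3²) ≈ 2.6 units.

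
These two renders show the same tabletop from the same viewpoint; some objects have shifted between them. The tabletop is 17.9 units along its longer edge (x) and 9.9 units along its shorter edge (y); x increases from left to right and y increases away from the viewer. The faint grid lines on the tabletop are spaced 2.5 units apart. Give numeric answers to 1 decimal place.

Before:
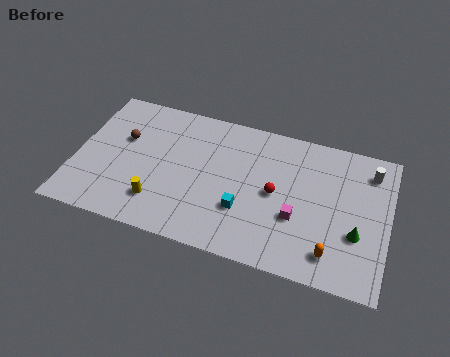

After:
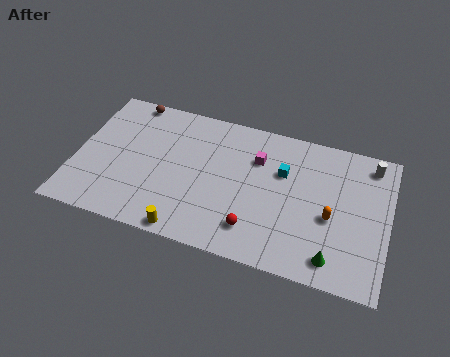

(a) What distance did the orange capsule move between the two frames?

2.4

The orange capsule was near (14.9, 1.8) before and (14.7, 4.2) after, so it travelled √(0.2² + 2.4²) ≈ 2.4 units.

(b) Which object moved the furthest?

the magenta cube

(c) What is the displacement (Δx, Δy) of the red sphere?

(-1.0, -2.8)

The red sphere started near (11.5, 4.9) and ended near (10.5, 2.1).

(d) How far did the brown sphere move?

2.9

The brown sphere moved from about (2.6, 6.2) to (2.7, 9.1), a distance of √(0.1² + 2.9²) ≈ 2.9.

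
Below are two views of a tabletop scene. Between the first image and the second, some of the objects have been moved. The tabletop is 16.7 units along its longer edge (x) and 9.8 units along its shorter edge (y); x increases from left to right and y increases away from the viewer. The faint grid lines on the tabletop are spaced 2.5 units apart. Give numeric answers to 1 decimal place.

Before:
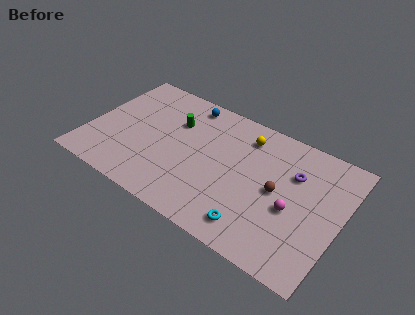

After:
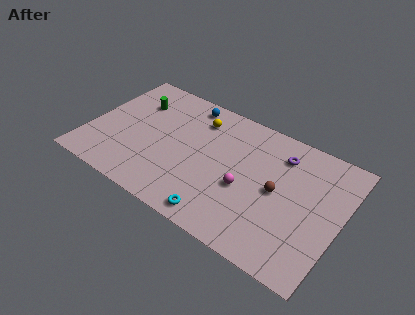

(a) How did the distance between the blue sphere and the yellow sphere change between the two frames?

-2.9

The distance was about 4.2 in the first image and 1.3 in the second, so they moved 2.9 units closer together.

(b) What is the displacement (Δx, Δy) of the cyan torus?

(-2.2, -0.5)

The cyan torus was at about (11.6, 1.6) and moved to about (9.4, 1.1).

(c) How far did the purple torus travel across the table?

1.4

The purple torus was near (13.4, 6.7) before and (12.4, 7.7) after, so it travelled √(1.0² + 1.0²) ≈ 1.4 units.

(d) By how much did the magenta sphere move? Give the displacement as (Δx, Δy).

(-3.1, -0.1)

From the two frames, the magenta sphere sits at roughly (13.7, 4.1) before and (10.6, 4.0) after.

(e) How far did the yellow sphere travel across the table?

3.2

The yellow sphere moved from about (10.0, 7.9) to (6.8, 7.7), a distance of √(3.2² + 0.2²) ≈ 3.2.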